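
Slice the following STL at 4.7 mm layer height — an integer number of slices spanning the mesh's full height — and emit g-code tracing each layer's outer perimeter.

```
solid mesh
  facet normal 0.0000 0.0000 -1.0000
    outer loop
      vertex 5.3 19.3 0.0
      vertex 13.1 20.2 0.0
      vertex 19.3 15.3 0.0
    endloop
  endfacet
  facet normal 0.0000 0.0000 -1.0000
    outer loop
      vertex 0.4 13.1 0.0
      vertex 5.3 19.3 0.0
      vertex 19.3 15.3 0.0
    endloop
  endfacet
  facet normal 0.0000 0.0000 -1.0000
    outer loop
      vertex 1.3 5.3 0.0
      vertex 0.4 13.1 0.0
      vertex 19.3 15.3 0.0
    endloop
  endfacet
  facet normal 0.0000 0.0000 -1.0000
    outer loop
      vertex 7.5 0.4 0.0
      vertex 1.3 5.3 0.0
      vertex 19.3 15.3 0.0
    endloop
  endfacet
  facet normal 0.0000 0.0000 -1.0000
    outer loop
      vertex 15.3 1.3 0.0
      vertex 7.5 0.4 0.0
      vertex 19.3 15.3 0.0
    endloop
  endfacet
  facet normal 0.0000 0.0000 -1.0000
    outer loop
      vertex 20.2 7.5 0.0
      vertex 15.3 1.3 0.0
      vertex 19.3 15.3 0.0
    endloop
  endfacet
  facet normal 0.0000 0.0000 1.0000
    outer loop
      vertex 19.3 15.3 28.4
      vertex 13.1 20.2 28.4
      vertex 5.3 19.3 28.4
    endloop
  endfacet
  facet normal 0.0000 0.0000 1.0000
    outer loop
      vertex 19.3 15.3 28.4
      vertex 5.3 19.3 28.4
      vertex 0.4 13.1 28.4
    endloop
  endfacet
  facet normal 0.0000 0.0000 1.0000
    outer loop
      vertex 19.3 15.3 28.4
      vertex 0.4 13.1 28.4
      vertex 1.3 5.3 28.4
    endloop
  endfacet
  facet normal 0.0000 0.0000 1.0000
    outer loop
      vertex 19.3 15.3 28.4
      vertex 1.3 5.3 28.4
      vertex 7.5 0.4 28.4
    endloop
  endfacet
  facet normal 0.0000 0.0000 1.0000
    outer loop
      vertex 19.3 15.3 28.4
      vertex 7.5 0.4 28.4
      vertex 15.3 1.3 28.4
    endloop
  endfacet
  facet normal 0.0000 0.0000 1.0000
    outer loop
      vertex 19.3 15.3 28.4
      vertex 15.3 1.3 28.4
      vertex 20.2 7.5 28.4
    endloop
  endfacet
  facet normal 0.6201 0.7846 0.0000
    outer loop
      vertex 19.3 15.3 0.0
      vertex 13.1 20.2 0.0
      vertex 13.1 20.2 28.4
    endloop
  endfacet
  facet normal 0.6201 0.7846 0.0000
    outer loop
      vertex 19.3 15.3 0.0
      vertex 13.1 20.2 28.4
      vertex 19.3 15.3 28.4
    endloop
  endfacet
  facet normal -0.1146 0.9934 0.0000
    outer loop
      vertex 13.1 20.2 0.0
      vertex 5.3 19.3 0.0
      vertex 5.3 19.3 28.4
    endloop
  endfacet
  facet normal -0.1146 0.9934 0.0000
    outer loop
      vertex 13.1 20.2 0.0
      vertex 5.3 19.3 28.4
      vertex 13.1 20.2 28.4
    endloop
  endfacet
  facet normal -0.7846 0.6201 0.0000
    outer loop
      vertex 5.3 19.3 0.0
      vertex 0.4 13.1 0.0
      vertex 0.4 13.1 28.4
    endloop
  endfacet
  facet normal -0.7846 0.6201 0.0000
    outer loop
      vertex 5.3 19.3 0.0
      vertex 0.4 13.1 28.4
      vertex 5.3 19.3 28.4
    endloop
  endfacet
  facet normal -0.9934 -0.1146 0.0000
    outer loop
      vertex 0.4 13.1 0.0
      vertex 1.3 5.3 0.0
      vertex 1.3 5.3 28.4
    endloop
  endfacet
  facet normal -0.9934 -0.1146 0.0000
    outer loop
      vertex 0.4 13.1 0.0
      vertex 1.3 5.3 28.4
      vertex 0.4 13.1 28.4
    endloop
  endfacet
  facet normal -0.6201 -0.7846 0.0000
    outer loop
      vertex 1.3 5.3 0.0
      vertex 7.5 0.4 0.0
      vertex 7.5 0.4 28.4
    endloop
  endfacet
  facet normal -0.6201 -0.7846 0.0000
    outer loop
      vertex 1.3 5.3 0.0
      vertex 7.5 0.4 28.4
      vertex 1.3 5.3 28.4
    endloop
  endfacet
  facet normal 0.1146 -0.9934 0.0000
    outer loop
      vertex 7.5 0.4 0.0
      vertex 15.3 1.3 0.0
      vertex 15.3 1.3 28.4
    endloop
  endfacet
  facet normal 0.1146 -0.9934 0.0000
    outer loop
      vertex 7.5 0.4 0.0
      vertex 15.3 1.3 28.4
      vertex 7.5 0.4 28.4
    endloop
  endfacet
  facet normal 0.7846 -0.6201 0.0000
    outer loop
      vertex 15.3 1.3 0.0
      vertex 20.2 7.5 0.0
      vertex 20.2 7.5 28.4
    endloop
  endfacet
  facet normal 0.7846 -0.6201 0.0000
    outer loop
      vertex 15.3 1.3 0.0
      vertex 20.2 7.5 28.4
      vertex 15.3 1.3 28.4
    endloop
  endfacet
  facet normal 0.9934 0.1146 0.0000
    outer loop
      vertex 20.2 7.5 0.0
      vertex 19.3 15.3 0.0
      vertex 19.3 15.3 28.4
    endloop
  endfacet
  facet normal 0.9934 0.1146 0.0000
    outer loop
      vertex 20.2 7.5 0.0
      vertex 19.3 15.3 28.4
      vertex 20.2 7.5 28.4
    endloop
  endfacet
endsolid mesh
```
; perimeter-only toolpath
G21 ; units = mm
G90 ; absolute positioning
G28 ; home
; layer 1
G0 Z4.7
G0 X19.3 Y15.3
G1 X13.1 Y20.2
G1 X5.3 Y19.3
G1 X0.4 Y13.1
G1 X1.3 Y5.3
G1 X7.5 Y0.4
G1 X15.3 Y1.3
G1 X20.2 Y7.5
G1 X19.3 Y15.3
; layer 2
G0 Z9.5
G0 X19.3 Y15.3
G1 X13.1 Y20.2
G1 X5.3 Y19.3
G1 X0.4 Y13.1
G1 X1.3 Y5.3
G1 X7.5 Y0.4
G1 X15.3 Y1.3
G1 X20.2 Y7.5
G1 X19.3 Y15.3
; layer 3
G0 Z14.2
G0 X19.3 Y15.3
G1 X13.1 Y20.2
G1 X5.3 Y19.3
G1 X0.4 Y13.1
G1 X1.3 Y5.3
G1 X7.5 Y0.4
G1 X15.3 Y1.3
G1 X20.2 Y7.5
G1 X19.3 Y15.3
; layer 4
G0 Z18.9
G0 X19.3 Y15.3
G1 X13.1 Y20.2
G1 X5.3 Y19.3
G1 X0.4 Y13.1
G1 X1.3 Y5.3
G1 X7.5 Y0.4
G1 X15.3 Y1.3
G1 X20.2 Y7.5
G1 X19.3 Y15.3
; layer 5
G0 Z23.7
G0 X19.3 Y15.3
G1 X13.1 Y20.2
G1 X5.3 Y19.3
G1 X0.4 Y13.1
G1 X1.3 Y5.3
G1 X7.5 Y0.4
G1 X15.3 Y1.3
G1 X20.2 Y7.5
G1 X19.3 Y15.3
; layer 6
G0 Z28.4
G0 X19.3 Y15.3
G1 X13.1 Y20.2
G1 X5.3 Y19.3
G1 X0.4 Y13.1
G1 X1.3 Y5.3
G1 X7.5 Y0.4
G1 X15.3 Y1.3
G1 X20.2 Y7.5
G1 X19.3 Y15.3
M2 ; end

The solid is a regular 8-sided prism (a cylinder approximated with 8 flat sides), circumscribed radius ≈ 10.3 mm, height ≈ 28.4 mm. Slicing at Δz = 4.7 mm — 6 equal slices spanning the solid's height, so layer i sits at z = i·h/6 — gives 6 non-empty perimeters. Each is a 8-segment closed polygon; G0 lifts to the layer z and rapids to the start vertex, then G1 traces the edges.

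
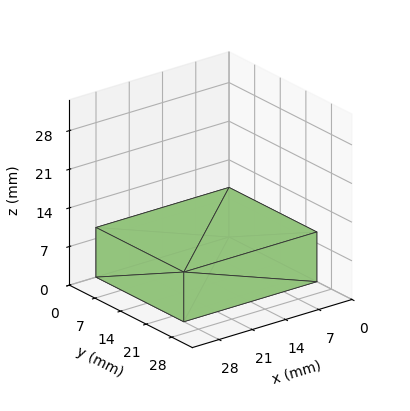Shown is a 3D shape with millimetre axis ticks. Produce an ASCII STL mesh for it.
Reading the render: the shape is a rectangular box, roughly 28 × 24 mm footprint and 9 mm tall (dimensions read to the nearest mm from the axis ticks). For the STL, each face is triangulated and given an outward normal.

solid part
  facet normal 0.0000 0.0000 -1.0000
    outer loop
      vertex 28.000 24.000 0.000
      vertex 28.000 0.000 0.000
      vertex 0.000 0.000 0.000
    endloop
  endfacet
  facet normal 0.0000 0.0000 -1.0000
    outer loop
      vertex 0.000 24.000 0.000
      vertex 28.000 24.000 0.000
      vertex 0.000 0.000 0.000
    endloop
  endfacet
  facet normal 0.0000 0.0000 1.0000
    outer loop
      vertex 0.000 0.000 9.000
      vertex 28.000 0.000 9.000
      vertex 28.000 24.000 9.000
    endloop
  endfacet
  facet normal 0.0000 0.0000 1.0000
    outer loop
      vertex 0.000 0.000 9.000
      vertex 28.000 24.000 9.000
      vertex 0.000 24.000 9.000
    endloop
  endfacet
  facet normal 0.0000 -1.0000 0.0000
    outer loop
      vertex 0.000 0.000 0.000
      vertex 28.000 0.000 0.000
      vertex 28.000 0.000 9.000
    endloop
  endfacet
  facet normal 0.0000 -1.0000 0.0000
    outer loop
      vertex 0.000 0.000 0.000
      vertex 28.000 0.000 9.000
      vertex 0.000 0.000 9.000
    endloop
  endfacet
  facet normal 0.0000 1.0000 0.0000
    outer loop
      vertex 28.000 24.000 9.000
      vertex 28.000 24.000 0.000
      vertex 0.000 24.000 0.000
    endloop
  endfacet
  facet normal 0.0000 1.0000 0.0000
    outer loop
      vertex 0.000 24.000 9.000
      vertex 28.000 24.000 9.000
      vertex 0.000 24.000 0.000
    endloop
  endfacet
  facet normal -1.0000 0.0000 0.0000
    outer loop
      vertex 0.000 24.000 9.000
      vertex 0.000 24.000 0.000
      vertex 0.000 0.000 0.000
    endloop
  endfacet
  facet normal -1.0000 0.0000 0.0000
    outer loop
      vertex 0.000 0.000 9.000
      vertex 0.000 24.000 9.000
      vertex 0.000 0.000 0.000
    endloop
  endfacet
  facet normal 1.0000 0.0000 0.0000
    outer loop
      vertex 28.000 0.000 0.000
      vertex 28.000 24.000 0.000
      vertex 28.000 24.000 9.000
    endloop
  endfacet
  facet normal 1.0000 0.0000 0.0000
    outer loop
      vertex 28.000 0.000 0.000
      vertex 28.000 24.000 9.000
      vertex 28.000 0.000 9.000
    endloop
  endfacet
endsolid part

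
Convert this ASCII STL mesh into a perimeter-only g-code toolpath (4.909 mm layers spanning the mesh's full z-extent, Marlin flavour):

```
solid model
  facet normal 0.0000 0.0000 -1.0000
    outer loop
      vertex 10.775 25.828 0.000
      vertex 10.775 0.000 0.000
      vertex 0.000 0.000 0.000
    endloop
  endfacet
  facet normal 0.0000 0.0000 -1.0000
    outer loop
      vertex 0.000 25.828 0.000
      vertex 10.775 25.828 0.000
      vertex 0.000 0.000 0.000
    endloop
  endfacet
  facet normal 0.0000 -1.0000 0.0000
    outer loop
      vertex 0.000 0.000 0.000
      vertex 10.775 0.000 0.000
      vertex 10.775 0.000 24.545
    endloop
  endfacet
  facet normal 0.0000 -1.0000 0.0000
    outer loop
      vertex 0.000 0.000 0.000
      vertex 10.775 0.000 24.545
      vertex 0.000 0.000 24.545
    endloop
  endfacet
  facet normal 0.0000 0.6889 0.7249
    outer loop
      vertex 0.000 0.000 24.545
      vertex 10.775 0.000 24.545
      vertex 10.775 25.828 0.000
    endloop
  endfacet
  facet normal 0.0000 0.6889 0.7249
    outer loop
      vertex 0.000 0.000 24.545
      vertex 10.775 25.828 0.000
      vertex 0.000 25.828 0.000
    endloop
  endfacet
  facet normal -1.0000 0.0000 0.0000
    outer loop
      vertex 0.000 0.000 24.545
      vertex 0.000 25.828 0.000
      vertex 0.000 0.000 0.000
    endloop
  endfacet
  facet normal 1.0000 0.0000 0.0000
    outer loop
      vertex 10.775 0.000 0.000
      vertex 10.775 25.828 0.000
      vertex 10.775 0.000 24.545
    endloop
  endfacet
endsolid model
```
; perimeter-only toolpath
G21 ; units = mm
G90 ; absolute positioning
G28 ; home
; layer 1
G0 Z4.909
G0 X0.000 Y0.000
G1 X10.775 Y0.000
G1 X10.775 Y20.662
G1 X0.000 Y20.662
G1 X0.000 Y0.000
; layer 2
G0 Z9.818
G0 X0.000 Y0.000
G1 X10.775 Y0.000
G1 X10.775 Y15.497
G1 X0.000 Y15.497
G1 X0.000 Y0.000
; layer 3
G0 Z14.727
G0 X0.000 Y0.000
G1 X10.775 Y0.000
G1 X10.775 Y10.331
G1 X0.000 Y10.331
G1 X0.000 Y0.000
; layer 4
G0 Z19.636
G0 X0.000 Y0.000
G1 X10.775 Y0.000
G1 X10.775 Y5.166
G1 X0.000 Y5.166
G1 X0.000 Y0.000
M2 ; end

The solid is a wedge (ramp): 10.8 × 25.8 mm base, rising to 24.5 mm along the y=0 edge and sloping linearly to z=0 at y=25.8. Slicing at Δz = 4.909 mm — 5 equal slices spanning the solid's height, so layer i sits at z = i·h/5 — gives 4 non-empty perimeters. Each is a 4-segment closed polygon; G0 lifts to the layer z and rapids to the start vertex, then G1 traces the edges. The cross-section shrinks linearly with z (the slice at the apex is degenerate and omitted).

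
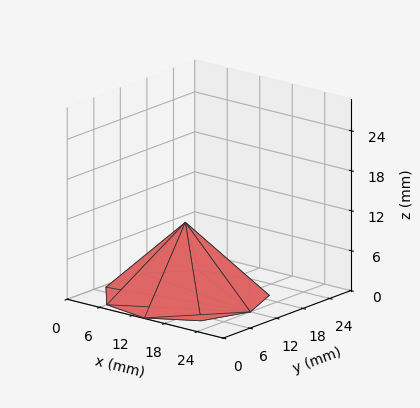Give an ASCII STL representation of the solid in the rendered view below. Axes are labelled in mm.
Reading the render: the shape is a regular 9-sided pyramid, base circumscribed radius ≈ 12 mm, apex at z ≈ 11 mm (dimensions read to the nearest mm from the axis ticks). For the STL, each face is triangulated and given an outward normal.

solid part
  facet normal 0.0000 0.0000 -1.0000
    outer loop
      vertex 14.1 23.8 0.0
      vertex 21.2 19.7 0.0
      vertex 24.0 12.0 0.0
    endloop
  endfacet
  facet normal 0.0000 0.0000 -1.0000
    outer loop
      vertex 6.0 22.4 0.0
      vertex 14.1 23.8 0.0
      vertex 24.0 12.0 0.0
    endloop
  endfacet
  facet normal 0.0000 0.0000 -1.0000
    outer loop
      vertex 0.7 16.1 0.0
      vertex 6.0 22.4 0.0
      vertex 24.0 12.0 0.0
    endloop
  endfacet
  facet normal 0.0000 0.0000 -1.0000
    outer loop
      vertex 0.7 7.9 0.0
      vertex 0.7 16.1 0.0
      vertex 24.0 12.0 0.0
    endloop
  endfacet
  facet normal 0.0000 0.0000 -1.0000
    outer loop
      vertex 6.0 1.6 0.0
      vertex 0.7 7.9 0.0
      vertex 24.0 12.0 0.0
    endloop
  endfacet
  facet normal 0.0000 0.0000 -1.0000
    outer loop
      vertex 14.1 0.2 0.0
      vertex 6.0 1.6 0.0
      vertex 24.0 12.0 0.0
    endloop
  endfacet
  facet normal 0.0000 0.0000 -1.0000
    outer loop
      vertex 21.2 4.3 0.0
      vertex 14.1 0.2 0.0
      vertex 24.0 12.0 0.0
    endloop
  endfacet
  facet normal 0.6562 0.2386 0.7159
    outer loop
      vertex 24.0 12.0 0.0
      vertex 21.2 19.7 0.0
      vertex 12.0 12.0 11.0
    endloop
  endfacet
  facet normal 0.3493 0.6049 0.7156
    outer loop
      vertex 21.2 19.7 0.0
      vertex 14.1 23.8 0.0
      vertex 12.0 12.0 11.0
    endloop
  endfacet
  facet normal -0.1190 0.6883 0.7156
    outer loop
      vertex 14.1 23.8 0.0
      vertex 6.0 22.4 0.0
      vertex 12.0 12.0 11.0
    endloop
  endfacet
  facet normal -0.5341 0.4493 0.7161
    outer loop
      vertex 6.0 22.4 0.0
      vertex 0.7 16.1 0.0
      vertex 12.0 12.0 11.0
    endloop
  endfacet
  facet normal -0.6975 0.0000 0.7166
    outer loop
      vertex 0.7 16.1 0.0
      vertex 0.7 7.9 0.0
      vertex 12.0 12.0 11.0
    endloop
  endfacet
  facet normal -0.5341 -0.4493 0.7161
    outer loop
      vertex 0.7 7.9 0.0
      vertex 6.0 1.6 0.0
      vertex 12.0 12.0 11.0
    endloop
  endfacet
  facet normal -0.1190 -0.6883 0.7156
    outer loop
      vertex 6.0 1.6 0.0
      vertex 14.1 0.2 0.0
      vertex 12.0 12.0 11.0
    endloop
  endfacet
  facet normal 0.3493 -0.6049 0.7156
    outer loop
      vertex 14.1 0.2 0.0
      vertex 21.2 4.3 0.0
      vertex 12.0 12.0 11.0
    endloop
  endfacet
  facet normal 0.6562 -0.2386 0.7159
    outer loop
      vertex 21.2 4.3 0.0
      vertex 24.0 12.0 0.0
      vertex 12.0 12.0 11.0
    endloop
  endfacet
endsolid part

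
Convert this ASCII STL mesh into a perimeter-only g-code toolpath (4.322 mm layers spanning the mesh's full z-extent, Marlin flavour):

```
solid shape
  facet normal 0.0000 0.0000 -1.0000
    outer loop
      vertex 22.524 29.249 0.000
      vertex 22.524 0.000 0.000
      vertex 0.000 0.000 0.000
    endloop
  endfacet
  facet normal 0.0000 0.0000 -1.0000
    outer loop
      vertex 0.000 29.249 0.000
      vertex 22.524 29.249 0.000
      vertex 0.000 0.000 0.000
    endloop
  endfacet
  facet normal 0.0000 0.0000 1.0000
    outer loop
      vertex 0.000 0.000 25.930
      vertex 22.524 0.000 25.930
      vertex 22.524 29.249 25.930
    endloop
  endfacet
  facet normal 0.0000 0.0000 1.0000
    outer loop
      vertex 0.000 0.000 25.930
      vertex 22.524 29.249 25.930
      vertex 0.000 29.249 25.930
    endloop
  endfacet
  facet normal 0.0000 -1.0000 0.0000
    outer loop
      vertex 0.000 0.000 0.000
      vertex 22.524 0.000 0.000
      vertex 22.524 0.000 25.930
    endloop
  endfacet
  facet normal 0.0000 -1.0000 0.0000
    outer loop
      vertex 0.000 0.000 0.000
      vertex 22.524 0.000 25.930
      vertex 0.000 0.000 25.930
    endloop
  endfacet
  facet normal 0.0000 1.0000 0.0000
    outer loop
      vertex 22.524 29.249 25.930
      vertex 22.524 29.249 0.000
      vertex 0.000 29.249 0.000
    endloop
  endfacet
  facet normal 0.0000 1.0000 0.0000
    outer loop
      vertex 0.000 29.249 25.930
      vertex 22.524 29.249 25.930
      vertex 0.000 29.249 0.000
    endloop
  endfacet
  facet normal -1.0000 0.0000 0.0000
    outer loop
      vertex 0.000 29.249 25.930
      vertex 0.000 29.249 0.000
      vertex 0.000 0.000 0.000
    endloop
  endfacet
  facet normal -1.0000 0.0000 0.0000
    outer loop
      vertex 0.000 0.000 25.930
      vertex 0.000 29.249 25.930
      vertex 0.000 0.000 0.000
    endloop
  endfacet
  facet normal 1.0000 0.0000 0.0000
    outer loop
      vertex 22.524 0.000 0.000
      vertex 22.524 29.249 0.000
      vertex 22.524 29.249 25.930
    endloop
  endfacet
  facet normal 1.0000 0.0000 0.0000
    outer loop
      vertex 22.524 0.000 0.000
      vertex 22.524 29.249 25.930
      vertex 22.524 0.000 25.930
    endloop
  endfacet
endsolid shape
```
; perimeter-only toolpath
G21 ; units = mm
G90 ; absolute positioning
G28 ; home
; layer 1
G0 Z4.322
G0 X0.000 Y0.000
G1 X22.524 Y0.000
G1 X22.524 Y29.249
G1 X0.000 Y29.249
G1 X0.000 Y0.000
; layer 2
G0 Z8.643
G0 X0.000 Y0.000
G1 X22.524 Y0.000
G1 X22.524 Y29.249
G1 X0.000 Y29.249
G1 X0.000 Y0.000
; layer 3
G0 Z12.965
G0 X0.000 Y0.000
G1 X22.524 Y0.000
G1 X22.524 Y29.249
G1 X0.000 Y29.249
G1 X0.000 Y0.000
; layer 4
G0 Z17.287
G0 X0.000 Y0.000
G1 X22.524 Y0.000
G1 X22.524 Y29.249
G1 X0.000 Y29.249
G1 X0.000 Y0.000
; layer 5
G0 Z21.608
G0 X0.000 Y0.000
G1 X22.524 Y0.000
G1 X22.524 Y29.249
G1 X0.000 Y29.249
G1 X0.000 Y0.000
; layer 6
G0 Z25.930
G0 X0.000 Y0.000
G1 X22.524 Y0.000
G1 X22.524 Y29.249
G1 X0.000 Y29.249
G1 X0.000 Y0.000
M2 ; end

The solid is a rectangular box, roughly 22.5 × 29.2 mm footprint and 25.9 mm tall. Slicing at Δz = 4.322 mm — 6 equal slices spanning the solid's height, so layer i sits at z = i·h/6 — gives 6 non-empty perimeters. Each is a 4-segment closed polygon; G0 lifts to the layer z and rapids to the start vertex, then G1 traces the edges.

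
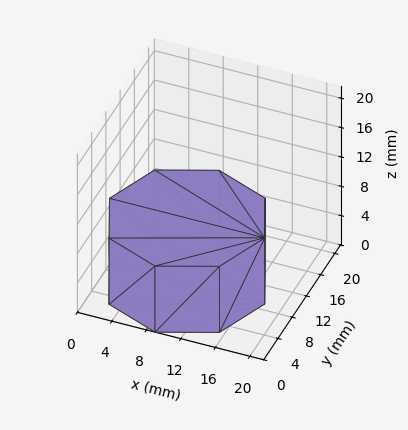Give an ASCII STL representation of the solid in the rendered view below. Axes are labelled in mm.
Reading the render: the shape is a regular 8-sided prism (a cylinder approximated with 8 flat sides), circumscribed radius ≈ 9 mm, height ≈ 9 mm (dimensions read to the nearest mm from the axis ticks). For the STL, each face is triangulated and given an outward normal.

solid part
  facet normal 0.0000 0.0000 -1.0000
    outer loop
      vertex 9.0 18.0 0.0
      vertex 15.4 15.4 0.0
      vertex 18.0 9.0 0.0
    endloop
  endfacet
  facet normal 0.0000 0.0000 -1.0000
    outer loop
      vertex 2.6 15.4 0.0
      vertex 9.0 18.0 0.0
      vertex 18.0 9.0 0.0
    endloop
  endfacet
  facet normal 0.0000 0.0000 -1.0000
    outer loop
      vertex 0.0 9.0 0.0
      vertex 2.6 15.4 0.0
      vertex 18.0 9.0 0.0
    endloop
  endfacet
  facet normal 0.0000 0.0000 -1.0000
    outer loop
      vertex 2.6 2.6 0.0
      vertex 0.0 9.0 0.0
      vertex 18.0 9.0 0.0
    endloop
  endfacet
  facet normal 0.0000 0.0000 -1.0000
    outer loop
      vertex 9.0 0.0 0.0
      vertex 2.6 2.6 0.0
      vertex 18.0 9.0 0.0
    endloop
  endfacet
  facet normal 0.0000 0.0000 -1.0000
    outer loop
      vertex 15.4 2.6 0.0
      vertex 9.0 0.0 0.0
      vertex 18.0 9.0 0.0
    endloop
  endfacet
  facet normal 0.0000 0.0000 1.0000
    outer loop
      vertex 18.0 9.0 9.0
      vertex 15.4 15.4 9.0
      vertex 9.0 18.0 9.0
    endloop
  endfacet
  facet normal 0.0000 0.0000 1.0000
    outer loop
      vertex 18.0 9.0 9.0
      vertex 9.0 18.0 9.0
      vertex 2.6 15.4 9.0
    endloop
  endfacet
  facet normal 0.0000 0.0000 1.0000
    outer loop
      vertex 18.0 9.0 9.0
      vertex 2.6 15.4 9.0
      vertex 0.0 9.0 9.0
    endloop
  endfacet
  facet normal 0.0000 0.0000 1.0000
    outer loop
      vertex 18.0 9.0 9.0
      vertex 0.0 9.0 9.0
      vertex 2.6 2.6 9.0
    endloop
  endfacet
  facet normal 0.0000 0.0000 1.0000
    outer loop
      vertex 18.0 9.0 9.0
      vertex 2.6 2.6 9.0
      vertex 9.0 0.0 9.0
    endloop
  endfacet
  facet normal 0.0000 0.0000 1.0000
    outer loop
      vertex 18.0 9.0 9.0
      vertex 9.0 0.0 9.0
      vertex 15.4 2.6 9.0
    endloop
  endfacet
  facet normal 0.9265 0.3764 0.0000
    outer loop
      vertex 18.0 9.0 0.0
      vertex 15.4 15.4 0.0
      vertex 15.4 15.4 9.0
    endloop
  endfacet
  facet normal 0.9265 0.3764 0.0000
    outer loop
      vertex 18.0 9.0 0.0
      vertex 15.4 15.4 9.0
      vertex 18.0 9.0 9.0
    endloop
  endfacet
  facet normal 0.3764 0.9265 0.0000
    outer loop
      vertex 15.4 15.4 0.0
      vertex 9.0 18.0 0.0
      vertex 9.0 18.0 9.0
    endloop
  endfacet
  facet normal 0.3764 0.9265 0.0000
    outer loop
      vertex 15.4 15.4 0.0
      vertex 9.0 18.0 9.0
      vertex 15.4 15.4 9.0
    endloop
  endfacet
  facet normal -0.3764 0.9265 0.0000
    outer loop
      vertex 9.0 18.0 0.0
      vertex 2.6 15.4 0.0
      vertex 2.6 15.4 9.0
    endloop
  endfacet
  facet normal -0.3764 0.9265 0.0000
    outer loop
      vertex 9.0 18.0 0.0
      vertex 2.6 15.4 9.0
      vertex 9.0 18.0 9.0
    endloop
  endfacet
  facet normal -0.9265 0.3764 0.0000
    outer loop
      vertex 2.6 15.4 0.0
      vertex 0.0 9.0 0.0
      vertex 0.0 9.0 9.0
    endloop
  endfacet
  facet normal -0.9265 0.3764 0.0000
    outer loop
      vertex 2.6 15.4 0.0
      vertex 0.0 9.0 9.0
      vertex 2.6 15.4 9.0
    endloop
  endfacet
  facet normal -0.9265 -0.3764 0.0000
    outer loop
      vertex 0.0 9.0 0.0
      vertex 2.6 2.6 0.0
      vertex 2.6 2.6 9.0
    endloop
  endfacet
  facet normal -0.9265 -0.3764 0.0000
    outer loop
      vertex 0.0 9.0 0.0
      vertex 2.6 2.6 9.0
      vertex 0.0 9.0 9.0
    endloop
  endfacet
  facet normal -0.3764 -0.9265 0.0000
    outer loop
      vertex 2.6 2.6 0.0
      vertex 9.0 0.0 0.0
      vertex 9.0 0.0 9.0
    endloop
  endfacet
  facet normal -0.3764 -0.9265 0.0000
    outer loop
      vertex 2.6 2.6 0.0
      vertex 9.0 0.0 9.0
      vertex 2.6 2.6 9.0
    endloop
  endfacet
  facet normal 0.3764 -0.9265 0.0000
    outer loop
      vertex 9.0 0.0 0.0
      vertex 15.4 2.6 0.0
      vertex 15.4 2.6 9.0
    endloop
  endfacet
  facet normal 0.3764 -0.9265 0.0000
    outer loop
      vertex 9.0 0.0 0.0
      vertex 15.4 2.6 9.0
      vertex 9.0 0.0 9.0
    endloop
  endfacet
  facet normal 0.9265 -0.3764 0.0000
    outer loop
      vertex 15.4 2.6 0.0
      vertex 18.0 9.0 0.0
      vertex 18.0 9.0 9.0
    endloop
  endfacet
  facet normal 0.9265 -0.3764 0.0000
    outer loop
      vertex 15.4 2.6 0.0
      vertex 18.0 9.0 9.0
      vertex 15.4 2.6 9.0
    endloop
  endfacet
endsolid part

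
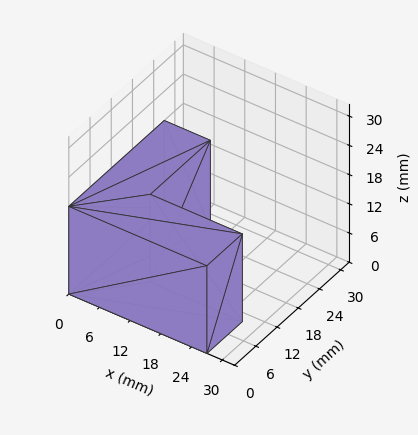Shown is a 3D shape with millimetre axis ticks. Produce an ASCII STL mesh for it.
Reading the render: the shape is an L-shaped prism: outer 27 × 27 mm, arm thicknesses ≈ 10 mm (horizontal) and 9 mm (vertical), extruded 18 mm in z (dimensions read to the nearest mm from the axis ticks). For the STL, each face is triangulated and given an outward normal.

solid part
  facet normal 0.0000 0.0000 -1.0000
    outer loop
      vertex 27.0 10.0 0.0
      vertex 27.0 0.0 0.0
      vertex 0.0 0.0 0.0
    endloop
  endfacet
  facet normal 0.0000 0.0000 -1.0000
    outer loop
      vertex 9.0 10.0 0.0
      vertex 27.0 10.0 0.0
      vertex 0.0 0.0 0.0
    endloop
  endfacet
  facet normal 0.0000 0.0000 -1.0000
    outer loop
      vertex 9.0 27.0 0.0
      vertex 9.0 10.0 0.0
      vertex 0.0 0.0 0.0
    endloop
  endfacet
  facet normal 0.0000 0.0000 -1.0000
    outer loop
      vertex 0.0 27.0 0.0
      vertex 9.0 27.0 0.0
      vertex 0.0 0.0 0.0
    endloop
  endfacet
  facet normal 0.0000 0.0000 1.0000
    outer loop
      vertex 0.0 0.0 18.0
      vertex 27.0 0.0 18.0
      vertex 27.0 10.0 18.0
    endloop
  endfacet
  facet normal 0.0000 0.0000 1.0000
    outer loop
      vertex 0.0 0.0 18.0
      vertex 27.0 10.0 18.0
      vertex 9.0 10.0 18.0
    endloop
  endfacet
  facet normal 0.0000 0.0000 1.0000
    outer loop
      vertex 0.0 0.0 18.0
      vertex 9.0 10.0 18.0
      vertex 9.0 27.0 18.0
    endloop
  endfacet
  facet normal 0.0000 0.0000 1.0000
    outer loop
      vertex 0.0 0.0 18.0
      vertex 9.0 27.0 18.0
      vertex 0.0 27.0 18.0
    endloop
  endfacet
  facet normal 0.0000 -1.0000 0.0000
    outer loop
      vertex 0.0 0.0 0.0
      vertex 27.0 0.0 0.0
      vertex 27.0 0.0 18.0
    endloop
  endfacet
  facet normal 0.0000 -1.0000 0.0000
    outer loop
      vertex 0.0 0.0 0.0
      vertex 27.0 0.0 18.0
      vertex 0.0 0.0 18.0
    endloop
  endfacet
  facet normal 1.0000 0.0000 0.0000
    outer loop
      vertex 27.0 0.0 0.0
      vertex 27.0 10.0 0.0
      vertex 27.0 10.0 18.0
    endloop
  endfacet
  facet normal 1.0000 0.0000 0.0000
    outer loop
      vertex 27.0 0.0 0.0
      vertex 27.0 10.0 18.0
      vertex 27.0 0.0 18.0
    endloop
  endfacet
  facet normal 0.0000 1.0000 0.0000
    outer loop
      vertex 27.0 10.0 0.0
      vertex 9.0 10.0 0.0
      vertex 9.0 10.0 18.0
    endloop
  endfacet
  facet normal 0.0000 1.0000 0.0000
    outer loop
      vertex 27.0 10.0 0.0
      vertex 9.0 10.0 18.0
      vertex 27.0 10.0 18.0
    endloop
  endfacet
  facet normal 1.0000 0.0000 0.0000
    outer loop
      vertex 9.0 10.0 0.0
      vertex 9.0 27.0 0.0
      vertex 9.0 27.0 18.0
    endloop
  endfacet
  facet normal 1.0000 0.0000 0.0000
    outer loop
      vertex 9.0 10.0 0.0
      vertex 9.0 27.0 18.0
      vertex 9.0 10.0 18.0
    endloop
  endfacet
  facet normal 0.0000 1.0000 0.0000
    outer loop
      vertex 9.0 27.0 0.0
      vertex 0.0 27.0 0.0
      vertex 0.0 27.0 18.0
    endloop
  endfacet
  facet normal 0.0000 1.0000 0.0000
    outer loop
      vertex 9.0 27.0 0.0
      vertex 0.0 27.0 18.0
      vertex 9.0 27.0 18.0
    endloop
  endfacet
  facet normal -1.0000 0.0000 0.0000
    outer loop
      vertex 0.0 27.0 0.0
      vertex 0.0 0.0 0.0
      vertex 0.0 0.0 18.0
    endloop
  endfacet
  facet normal -1.0000 0.0000 0.0000
    outer loop
      vertex 0.0 27.0 0.0
      vertex 0.0 0.0 18.0
      vertex 0.0 27.0 18.0
    endloop
  endfacet
endsolid part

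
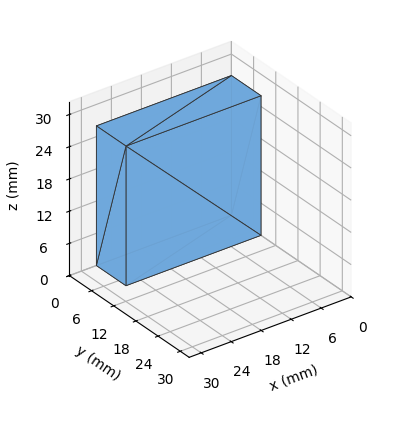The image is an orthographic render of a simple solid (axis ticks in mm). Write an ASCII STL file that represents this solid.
Reading the render: the shape is a rectangular box, roughly 27 × 8 mm footprint and 26 mm tall (dimensions read to the nearest mm from the axis ticks). For the STL, each face is triangulated and given an outward normal.

solid part
  facet normal 0.0000 0.0000 -1.0000
    outer loop
      vertex 27.00 8.00 0.00
      vertex 27.00 0.00 0.00
      vertex 0.00 0.00 0.00
    endloop
  endfacet
  facet normal 0.0000 0.0000 -1.0000
    outer loop
      vertex 0.00 8.00 0.00
      vertex 27.00 8.00 0.00
      vertex 0.00 0.00 0.00
    endloop
  endfacet
  facet normal 0.0000 0.0000 1.0000
    outer loop
      vertex 0.00 0.00 26.00
      vertex 27.00 0.00 26.00
      vertex 27.00 8.00 26.00
    endloop
  endfacet
  facet normal 0.0000 0.0000 1.0000
    outer loop
      vertex 0.00 0.00 26.00
      vertex 27.00 8.00 26.00
      vertex 0.00 8.00 26.00
    endloop
  endfacet
  facet normal 0.0000 -1.0000 0.0000
    outer loop
      vertex 0.00 0.00 0.00
      vertex 27.00 0.00 0.00
      vertex 27.00 0.00 26.00
    endloop
  endfacet
  facet normal 0.0000 -1.0000 0.0000
    outer loop
      vertex 0.00 0.00 0.00
      vertex 27.00 0.00 26.00
      vertex 0.00 0.00 26.00
    endloop
  endfacet
  facet normal 0.0000 1.0000 0.0000
    outer loop
      vertex 27.00 8.00 26.00
      vertex 27.00 8.00 0.00
      vertex 0.00 8.00 0.00
    endloop
  endfacet
  facet normal 0.0000 1.0000 0.0000
    outer loop
      vertex 0.00 8.00 26.00
      vertex 27.00 8.00 26.00
      vertex 0.00 8.00 0.00
    endloop
  endfacet
  facet normal -1.0000 0.0000 0.0000
    outer loop
      vertex 0.00 8.00 26.00
      vertex 0.00 8.00 0.00
      vertex 0.00 0.00 0.00
    endloop
  endfacet
  facet normal -1.0000 0.0000 0.0000
    outer loop
      vertex 0.00 0.00 26.00
      vertex 0.00 8.00 26.00
      vertex 0.00 0.00 0.00
    endloop
  endfacet
  facet normal 1.0000 0.0000 0.0000
    outer loop
      vertex 27.00 0.00 0.00
      vertex 27.00 8.00 0.00
      vertex 27.00 8.00 26.00
    endloop
  endfacet
  facet normal 1.0000 0.0000 0.0000
    outer loop
      vertex 27.00 0.00 0.00
      vertex 27.00 8.00 26.00
      vertex 27.00 0.00 26.00
    endloop
  endfacet
endsolid part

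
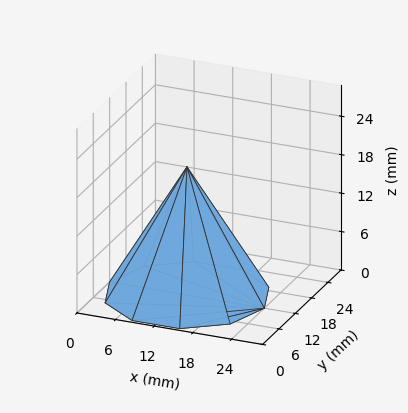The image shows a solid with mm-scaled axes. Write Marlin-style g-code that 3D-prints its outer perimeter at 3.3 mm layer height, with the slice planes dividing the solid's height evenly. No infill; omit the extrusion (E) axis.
Reading the render: the shape is a regular 10-sided pyramid, base circumscribed radius ≈ 12 mm, apex at z ≈ 20 mm (dimensions read to the nearest mm from the axis ticks). For the g-code, the solid's height is divided into equal slices at the stated Δz and each level perimeter traced with G1 moves after a G0 lift.

; perimeter-only toolpath
G21 ; units = mm
G90 ; absolute positioning
G28 ; home
; layer 1
G0 Z3.3
G0 X22.0 Y12.0
G1 X20.1 Y17.9
G1 X15.1 Y21.5
G1 X8.9 Y21.5
G1 X3.9 Y17.9
G1 X2.0 Y12.0
G1 X3.9 Y6.1
G1 X8.9 Y2.5
G1 X15.1 Y2.5
G1 X20.1 Y6.1
G1 X22.0 Y12.0
; layer 2
G0 Z6.7
G0 X20.0 Y12.0
G1 X18.5 Y16.7
G1 X14.5 Y19.6
G1 X9.5 Y19.6
G1 X5.5 Y16.7
G1 X4.0 Y12.0
G1 X5.5 Y7.3
G1 X9.5 Y4.4
G1 X14.5 Y4.4
G1 X18.5 Y7.3
G1 X20.0 Y12.0
; layer 3
G0 Z10.0
G0 X18.0 Y12.0
G1 X16.9 Y15.6
G1 X13.8 Y17.7
G1 X10.2 Y17.7
G1 X7.2 Y15.6
G1 X6.0 Y12.0
G1 X7.2 Y8.4
G1 X10.2 Y6.3
G1 X13.8 Y6.3
G1 X16.9 Y8.4
G1 X18.0 Y12.0
; layer 4
G0 Z13.3
G0 X16.0 Y12.0
G1 X15.2 Y14.4
G1 X13.2 Y15.8
G1 X10.8 Y15.8
G1 X8.8 Y14.4
G1 X8.0 Y12.0
G1 X8.8 Y9.6
G1 X10.8 Y8.2
G1 X13.2 Y8.2
G1 X15.2 Y9.6
G1 X16.0 Y12.0
; layer 5
G0 Z16.7
G0 X14.0 Y12.0
G1 X13.6 Y13.2
G1 X12.6 Y13.9
G1 X11.4 Y13.9
G1 X10.4 Y13.2
G1 X10.0 Y12.0
G1 X10.4 Y10.8
G1 X11.4 Y10.1
G1 X12.6 Y10.1
G1 X13.6 Y10.8
G1 X14.0 Y12.0
M2 ; end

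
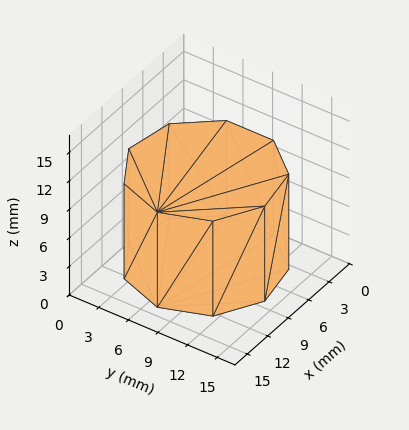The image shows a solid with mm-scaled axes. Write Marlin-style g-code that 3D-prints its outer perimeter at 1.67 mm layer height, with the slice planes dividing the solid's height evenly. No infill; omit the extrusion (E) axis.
Reading the render: the shape is a regular 9-sided prism (a cylinder approximated with 9 flat sides), circumscribed radius ≈ 7 mm, height ≈ 10 mm (dimensions read to the nearest mm from the axis ticks). For the g-code, the solid's height is divided into equal slices at the stated Δz and each level perimeter traced with G1 moves after a G0 lift.

; perimeter-only toolpath
G21 ; units = mm
G90 ; absolute positioning
G28 ; home
; layer 1
G0 Z1.67
G0 X14.00 Y7.00
G1 X12.36 Y11.50
G1 X8.22 Y13.89
G1 X3.50 Y13.06
G1 X0.42 Y9.39
G1 X0.42 Y4.61
G1 X3.50 Y0.94
G1 X8.22 Y0.11
G1 X12.36 Y2.50
G1 X14.00 Y7.00
; layer 2
G0 Z3.33
G0 X14.00 Y7.00
G1 X12.36 Y11.50
G1 X8.22 Y13.89
G1 X3.50 Y13.06
G1 X0.42 Y9.39
G1 X0.42 Y4.61
G1 X3.50 Y0.94
G1 X8.22 Y0.11
G1 X12.36 Y2.50
G1 X14.00 Y7.00
; layer 3
G0 Z5.00
G0 X14.00 Y7.00
G1 X12.36 Y11.50
G1 X8.22 Y13.89
G1 X3.50 Y13.06
G1 X0.42 Y9.39
G1 X0.42 Y4.61
G1 X3.50 Y0.94
G1 X8.22 Y0.11
G1 X12.36 Y2.50
G1 X14.00 Y7.00
; layer 4
G0 Z6.67
G0 X14.00 Y7.00
G1 X12.36 Y11.50
G1 X8.22 Y13.89
G1 X3.50 Y13.06
G1 X0.42 Y9.39
G1 X0.42 Y4.61
G1 X3.50 Y0.94
G1 X8.22 Y0.11
G1 X12.36 Y2.50
G1 X14.00 Y7.00
; layer 5
G0 Z8.33
G0 X14.00 Y7.00
G1 X12.36 Y11.50
G1 X8.22 Y13.89
G1 X3.50 Y13.06
G1 X0.42 Y9.39
G1 X0.42 Y4.61
G1 X3.50 Y0.94
G1 X8.22 Y0.11
G1 X12.36 Y2.50
G1 X14.00 Y7.00
; layer 6
G0 Z10.00
G0 X14.00 Y7.00
G1 X12.36 Y11.50
G1 X8.22 Y13.89
G1 X3.50 Y13.06
G1 X0.42 Y9.39
G1 X0.42 Y4.61
G1 X3.50 Y0.94
G1 X8.22 Y0.11
G1 X12.36 Y2.50
G1 X14.00 Y7.00
M2 ; end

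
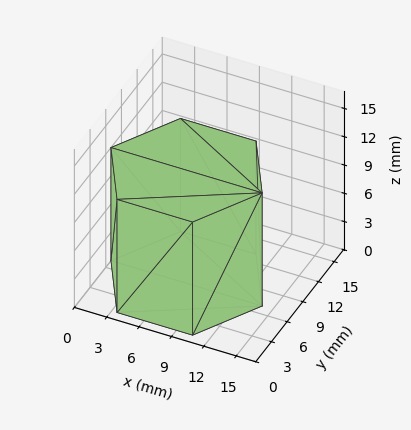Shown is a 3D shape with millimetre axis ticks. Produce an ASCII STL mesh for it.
Reading the render: the shape is a regular 6-sided prism (a cylinder approximated with 6 flat sides), circumscribed radius ≈ 7 mm, height ≈ 12 mm (dimensions read to the nearest mm from the axis ticks). For the STL, each face is triangulated and given an outward normal.

solid part
  facet normal 0.0000 0.0000 -1.0000
    outer loop
      vertex 3.500 13.062 0.000
      vertex 10.500 13.062 0.000
      vertex 14.000 7.000 0.000
    endloop
  endfacet
  facet normal 0.0000 0.0000 -1.0000
    outer loop
      vertex 0.000 7.000 0.000
      vertex 3.500 13.062 0.000
      vertex 14.000 7.000 0.000
    endloop
  endfacet
  facet normal 0.0000 0.0000 -1.0000
    outer loop
      vertex 3.500 0.938 0.000
      vertex 0.000 7.000 0.000
      vertex 14.000 7.000 0.000
    endloop
  endfacet
  facet normal 0.0000 0.0000 -1.0000
    outer loop
      vertex 10.500 0.938 0.000
      vertex 3.500 0.938 0.000
      vertex 14.000 7.000 0.000
    endloop
  endfacet
  facet normal 0.0000 0.0000 1.0000
    outer loop
      vertex 14.000 7.000 12.000
      vertex 10.500 13.062 12.000
      vertex 3.500 13.062 12.000
    endloop
  endfacet
  facet normal 0.0000 0.0000 1.0000
    outer loop
      vertex 14.000 7.000 12.000
      vertex 3.500 13.062 12.000
      vertex 0.000 7.000 12.000
    endloop
  endfacet
  facet normal 0.0000 0.0000 1.0000
    outer loop
      vertex 14.000 7.000 12.000
      vertex 0.000 7.000 12.000
      vertex 3.500 0.938 12.000
    endloop
  endfacet
  facet normal 0.0000 0.0000 1.0000
    outer loop
      vertex 14.000 7.000 12.000
      vertex 3.500 0.938 12.000
      vertex 10.500 0.938 12.000
    endloop
  endfacet
  facet normal 0.8660 0.5000 0.0000
    outer loop
      vertex 14.000 7.000 0.000
      vertex 10.500 13.062 0.000
      vertex 10.500 13.062 12.000
    endloop
  endfacet
  facet normal 0.8660 0.5000 0.0000
    outer loop
      vertex 14.000 7.000 0.000
      vertex 10.500 13.062 12.000
      vertex 14.000 7.000 12.000
    endloop
  endfacet
  facet normal 0.0000 1.0000 0.0000
    outer loop
      vertex 10.500 13.062 0.000
      vertex 3.500 13.062 0.000
      vertex 3.500 13.062 12.000
    endloop
  endfacet
  facet normal 0.0000 1.0000 0.0000
    outer loop
      vertex 10.500 13.062 0.000
      vertex 3.500 13.062 12.000
      vertex 10.500 13.062 12.000
    endloop
  endfacet
  facet normal -0.8660 0.5000 0.0000
    outer loop
      vertex 3.500 13.062 0.000
      vertex 0.000 7.000 0.000
      vertex 0.000 7.000 12.000
    endloop
  endfacet
  facet normal -0.8660 0.5000 0.0000
    outer loop
      vertex 3.500 13.062 0.000
      vertex 0.000 7.000 12.000
      vertex 3.500 13.062 12.000
    endloop
  endfacet
  facet normal -0.8660 -0.5000 0.0000
    outer loop
      vertex 0.000 7.000 0.000
      vertex 3.500 0.938 0.000
      vertex 3.500 0.938 12.000
    endloop
  endfacet
  facet normal -0.8660 -0.5000 0.0000
    outer loop
      vertex 0.000 7.000 0.000
      vertex 3.500 0.938 12.000
      vertex 0.000 7.000 12.000
    endloop
  endfacet
  facet normal 0.0000 -1.0000 0.0000
    outer loop
      vertex 3.500 0.938 0.000
      vertex 10.500 0.938 0.000
      vertex 10.500 0.938 12.000
    endloop
  endfacet
  facet normal 0.0000 -1.0000 0.0000
    outer loop
      vertex 3.500 0.938 0.000
      vertex 10.500 0.938 12.000
      vertex 3.500 0.938 12.000
    endloop
  endfacet
  facet normal 0.8660 -0.5000 0.0000
    outer loop
      vertex 10.500 0.938 0.000
      vertex 14.000 7.000 0.000
      vertex 14.000 7.000 12.000
    endloop
  endfacet
  facet normal 0.8660 -0.5000 0.0000
    outer loop
      vertex 10.500 0.938 0.000
      vertex 14.000 7.000 12.000
      vertex 10.500 0.938 12.000
    endloop
  endfacet
endsolid part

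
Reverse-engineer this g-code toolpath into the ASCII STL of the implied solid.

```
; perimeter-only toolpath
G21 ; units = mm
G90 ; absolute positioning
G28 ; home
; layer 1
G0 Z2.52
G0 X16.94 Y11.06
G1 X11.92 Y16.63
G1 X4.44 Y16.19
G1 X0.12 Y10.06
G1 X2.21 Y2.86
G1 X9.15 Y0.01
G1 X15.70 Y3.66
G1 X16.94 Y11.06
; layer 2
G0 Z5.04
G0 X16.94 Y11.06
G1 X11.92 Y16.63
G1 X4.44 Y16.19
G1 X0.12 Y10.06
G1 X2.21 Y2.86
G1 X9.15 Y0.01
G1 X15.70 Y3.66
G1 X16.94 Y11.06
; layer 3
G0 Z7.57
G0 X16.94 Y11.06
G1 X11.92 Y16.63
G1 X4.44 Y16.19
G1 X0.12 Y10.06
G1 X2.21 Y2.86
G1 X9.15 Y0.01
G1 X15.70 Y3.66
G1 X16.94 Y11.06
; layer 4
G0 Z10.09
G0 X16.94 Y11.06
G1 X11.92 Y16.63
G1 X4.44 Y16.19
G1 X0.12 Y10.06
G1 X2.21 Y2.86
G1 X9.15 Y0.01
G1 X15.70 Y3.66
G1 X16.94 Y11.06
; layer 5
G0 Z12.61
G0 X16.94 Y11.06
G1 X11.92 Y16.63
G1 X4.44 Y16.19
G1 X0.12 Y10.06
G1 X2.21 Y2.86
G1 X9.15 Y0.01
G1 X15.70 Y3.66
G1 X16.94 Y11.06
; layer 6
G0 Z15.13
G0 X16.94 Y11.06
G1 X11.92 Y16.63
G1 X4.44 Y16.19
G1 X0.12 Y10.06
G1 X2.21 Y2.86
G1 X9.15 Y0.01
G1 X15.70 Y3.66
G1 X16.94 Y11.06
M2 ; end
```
solid part
  facet normal 0.0000 0.0000 -1.0000
    outer loop
      vertex 4.44 16.19 0.00
      vertex 11.92 16.63 0.00
      vertex 16.94 11.06 0.00
    endloop
  endfacet
  facet normal 0.0000 0.0000 -1.0000
    outer loop
      vertex 0.12 10.06 0.00
      vertex 4.44 16.19 0.00
      vertex 16.94 11.06 0.00
    endloop
  endfacet
  facet normal 0.0000 0.0000 -1.0000
    outer loop
      vertex 2.21 2.86 0.00
      vertex 0.12 10.06 0.00
      vertex 16.94 11.06 0.00
    endloop
  endfacet
  facet normal 0.0000 0.0000 -1.0000
    outer loop
      vertex 9.15 0.01 0.00
      vertex 2.21 2.86 0.00
      vertex 16.94 11.06 0.00
    endloop
  endfacet
  facet normal 0.0000 0.0000 -1.0000
    outer loop
      vertex 15.70 3.66 0.00
      vertex 9.15 0.01 0.00
      vertex 16.94 11.06 0.00
    endloop
  endfacet
  facet normal 0.0000 0.0000 1.0000
    outer loop
      vertex 16.94 11.06 15.13
      vertex 11.92 16.63 15.13
      vertex 4.44 16.19 15.13
    endloop
  endfacet
  facet normal 0.0000 0.0000 1.0000
    outer loop
      vertex 16.94 11.06 15.13
      vertex 4.44 16.19 15.13
      vertex 0.12 10.06 15.13
    endloop
  endfacet
  facet normal 0.0000 0.0000 1.0000
    outer loop
      vertex 16.94 11.06 15.13
      vertex 0.12 10.06 15.13
      vertex 2.21 2.86 15.13
    endloop
  endfacet
  facet normal 0.0000 0.0000 1.0000
    outer loop
      vertex 16.94 11.06 15.13
      vertex 2.21 2.86 15.13
      vertex 9.15 0.01 15.13
    endloop
  endfacet
  facet normal 0.0000 0.0000 1.0000
    outer loop
      vertex 16.94 11.06 15.13
      vertex 9.15 0.01 15.13
      vertex 15.70 3.66 15.13
    endloop
  endfacet
  facet normal 0.7428 0.6695 0.0000
    outer loop
      vertex 16.94 11.06 0.00
      vertex 11.92 16.63 0.00
      vertex 11.92 16.63 15.13
    endloop
  endfacet
  facet normal 0.7428 0.6695 0.0000
    outer loop
      vertex 16.94 11.06 0.00
      vertex 11.92 16.63 15.13
      vertex 16.94 11.06 15.13
    endloop
  endfacet
  facet normal -0.0587 0.9983 0.0000
    outer loop
      vertex 11.92 16.63 0.00
      vertex 4.44 16.19 0.00
      vertex 4.44 16.19 15.13
    endloop
  endfacet
  facet normal -0.0587 0.9983 0.0000
    outer loop
      vertex 11.92 16.63 0.00
      vertex 4.44 16.19 15.13
      vertex 11.92 16.63 15.13
    endloop
  endfacet
  facet normal -0.8174 0.5761 0.0000
    outer loop
      vertex 4.44 16.19 0.00
      vertex 0.12 10.06 0.00
      vertex 0.12 10.06 15.13
    endloop
  endfacet
  facet normal -0.8174 0.5761 0.0000
    outer loop
      vertex 4.44 16.19 0.00
      vertex 0.12 10.06 15.13
      vertex 4.44 16.19 15.13
    endloop
  endfacet
  facet normal -0.9604 -0.2788 0.0000
    outer loop
      vertex 0.12 10.06 0.00
      vertex 2.21 2.86 0.00
      vertex 2.21 2.86 15.13
    endloop
  endfacet
  facet normal -0.9604 -0.2788 0.0000
    outer loop
      vertex 0.12 10.06 0.00
      vertex 2.21 2.86 15.13
      vertex 0.12 10.06 15.13
    endloop
  endfacet
  facet normal -0.3799 -0.9250 0.0000
    outer loop
      vertex 2.21 2.86 0.00
      vertex 9.15 0.01 0.00
      vertex 9.15 0.01 15.13
    endloop
  endfacet
  facet normal -0.3799 -0.9250 0.0000
    outer loop
      vertex 2.21 2.86 0.00
      vertex 9.15 0.01 15.13
      vertex 2.21 2.86 15.13
    endloop
  endfacet
  facet normal 0.4868 -0.8735 0.0000
    outer loop
      vertex 9.15 0.01 0.00
      vertex 15.70 3.66 0.00
      vertex 15.70 3.66 15.13
    endloop
  endfacet
  facet normal 0.4868 -0.8735 0.0000
    outer loop
      vertex 9.15 0.01 0.00
      vertex 15.70 3.66 15.13
      vertex 9.15 0.01 15.13
    endloop
  endfacet
  facet normal 0.9862 -0.1653 0.0000
    outer loop
      vertex 15.70 3.66 0.00
      vertex 16.94 11.06 0.00
      vertex 16.94 11.06 15.13
    endloop
  endfacet
  facet normal 0.9862 -0.1653 0.0000
    outer loop
      vertex 15.70 3.66 0.00
      vertex 16.94 11.06 15.13
      vertex 15.70 3.66 15.13
    endloop
  endfacet
endsolid part

The G0 Z moves step by Δz≈2.52 mm. Every layer's G1 loop is the same polygon, so the solid is a straight extrusion of it from z=0 to z≈15.1. Closing with flat bottom and top caps and triangulating gives 24 facets — a regular 7-sided prism (a cylinder approximated with 7 flat sides), circumscribed radius ≈ 8.64 mm, height ≈ 15.1 mm.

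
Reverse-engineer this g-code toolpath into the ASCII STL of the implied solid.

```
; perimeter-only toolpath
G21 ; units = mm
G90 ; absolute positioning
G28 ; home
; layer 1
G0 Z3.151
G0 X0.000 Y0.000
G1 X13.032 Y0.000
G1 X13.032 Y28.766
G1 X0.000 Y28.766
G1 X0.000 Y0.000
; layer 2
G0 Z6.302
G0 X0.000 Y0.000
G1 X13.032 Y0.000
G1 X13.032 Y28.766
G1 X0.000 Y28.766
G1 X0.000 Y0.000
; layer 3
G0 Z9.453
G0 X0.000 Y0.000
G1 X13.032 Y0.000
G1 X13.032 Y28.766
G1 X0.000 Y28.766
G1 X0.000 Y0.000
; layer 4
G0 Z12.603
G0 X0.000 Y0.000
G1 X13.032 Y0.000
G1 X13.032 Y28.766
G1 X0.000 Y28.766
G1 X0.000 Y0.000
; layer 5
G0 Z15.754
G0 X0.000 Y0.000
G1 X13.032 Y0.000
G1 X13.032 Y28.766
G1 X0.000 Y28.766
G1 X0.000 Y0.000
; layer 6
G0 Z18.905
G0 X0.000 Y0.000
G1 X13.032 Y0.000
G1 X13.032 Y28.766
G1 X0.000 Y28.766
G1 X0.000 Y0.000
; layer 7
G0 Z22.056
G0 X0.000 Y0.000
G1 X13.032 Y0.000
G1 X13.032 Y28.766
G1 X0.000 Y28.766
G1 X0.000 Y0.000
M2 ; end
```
solid part
  facet normal 0.0000 0.0000 -1.0000
    outer loop
      vertex 13.032 28.766 0.000
      vertex 13.032 0.000 0.000
      vertex 0.000 0.000 0.000
    endloop
  endfacet
  facet normal 0.0000 0.0000 -1.0000
    outer loop
      vertex 0.000 28.766 0.000
      vertex 13.032 28.766 0.000
      vertex 0.000 0.000 0.000
    endloop
  endfacet
  facet normal 0.0000 0.0000 1.0000
    outer loop
      vertex 0.000 0.000 22.056
      vertex 13.032 0.000 22.056
      vertex 13.032 28.766 22.056
    endloop
  endfacet
  facet normal 0.0000 0.0000 1.0000
    outer loop
      vertex 0.000 0.000 22.056
      vertex 13.032 28.766 22.056
      vertex 0.000 28.766 22.056
    endloop
  endfacet
  facet normal 0.0000 -1.0000 0.0000
    outer loop
      vertex 0.000 0.000 0.000
      vertex 13.032 0.000 0.000
      vertex 13.032 0.000 22.056
    endloop
  endfacet
  facet normal 0.0000 -1.0000 0.0000
    outer loop
      vertex 0.000 0.000 0.000
      vertex 13.032 0.000 22.056
      vertex 0.000 0.000 22.056
    endloop
  endfacet
  facet normal 0.0000 1.0000 0.0000
    outer loop
      vertex 13.032 28.766 22.056
      vertex 13.032 28.766 0.000
      vertex 0.000 28.766 0.000
    endloop
  endfacet
  facet normal 0.0000 1.0000 0.0000
    outer loop
      vertex 0.000 28.766 22.056
      vertex 13.032 28.766 22.056
      vertex 0.000 28.766 0.000
    endloop
  endfacet
  facet normal -1.0000 0.0000 0.0000
    outer loop
      vertex 0.000 28.766 22.056
      vertex 0.000 28.766 0.000
      vertex 0.000 0.000 0.000
    endloop
  endfacet
  facet normal -1.0000 0.0000 0.0000
    outer loop
      vertex 0.000 0.000 22.056
      vertex 0.000 28.766 22.056
      vertex 0.000 0.000 0.000
    endloop
  endfacet
  facet normal 1.0000 0.0000 0.0000
    outer loop
      vertex 13.032 0.000 0.000
      vertex 13.032 28.766 0.000
      vertex 13.032 28.766 22.056
    endloop
  endfacet
  facet normal 1.0000 0.0000 0.0000
    outer loop
      vertex 13.032 0.000 0.000
      vertex 13.032 28.766 22.056
      vertex 13.032 0.000 22.056
    endloop
  endfacet
endsolid part

The G0 Z moves step by Δz≈3.151 mm. Every layer's G1 loop is the same polygon, so the solid is a straight extrusion of it from z=0 to z≈22.1. Closing with flat bottom and top caps and triangulating gives 12 facets — a rectangular box, roughly 13 × 28.8 mm footprint and 22.1 mm tall.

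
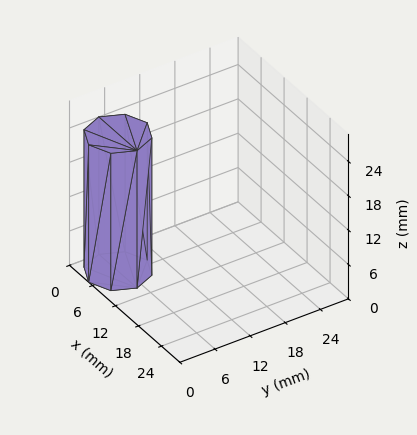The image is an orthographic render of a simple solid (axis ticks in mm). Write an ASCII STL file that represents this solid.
Reading the render: the shape is a regular 8-sided prism (a cylinder approximated with 8 flat sides), circumscribed radius ≈ 5 mm, height ≈ 24 mm (dimensions read to the nearest mm from the axis ticks). For the STL, each face is triangulated and given an outward normal.

solid part
  facet normal 0.0000 0.0000 -1.0000
    outer loop
      vertex 5.0 10.0 0.0
      vertex 8.5 8.5 0.0
      vertex 10.0 5.0 0.0
    endloop
  endfacet
  facet normal 0.0000 0.0000 -1.0000
    outer loop
      vertex 1.5 8.5 0.0
      vertex 5.0 10.0 0.0
      vertex 10.0 5.0 0.0
    endloop
  endfacet
  facet normal 0.0000 0.0000 -1.0000
    outer loop
      vertex 0.0 5.0 0.0
      vertex 1.5 8.5 0.0
      vertex 10.0 5.0 0.0
    endloop
  endfacet
  facet normal 0.0000 0.0000 -1.0000
    outer loop
      vertex 1.5 1.5 0.0
      vertex 0.0 5.0 0.0
      vertex 10.0 5.0 0.0
    endloop
  endfacet
  facet normal 0.0000 0.0000 -1.0000
    outer loop
      vertex 5.0 0.0 0.0
      vertex 1.5 1.5 0.0
      vertex 10.0 5.0 0.0
    endloop
  endfacet
  facet normal 0.0000 0.0000 -1.0000
    outer loop
      vertex 8.5 1.5 0.0
      vertex 5.0 0.0 0.0
      vertex 10.0 5.0 0.0
    endloop
  endfacet
  facet normal 0.0000 0.0000 1.0000
    outer loop
      vertex 10.0 5.0 24.0
      vertex 8.5 8.5 24.0
      vertex 5.0 10.0 24.0
    endloop
  endfacet
  facet normal 0.0000 0.0000 1.0000
    outer loop
      vertex 10.0 5.0 24.0
      vertex 5.0 10.0 24.0
      vertex 1.5 8.5 24.0
    endloop
  endfacet
  facet normal 0.0000 0.0000 1.0000
    outer loop
      vertex 10.0 5.0 24.0
      vertex 1.5 8.5 24.0
      vertex 0.0 5.0 24.0
    endloop
  endfacet
  facet normal 0.0000 0.0000 1.0000
    outer loop
      vertex 10.0 5.0 24.0
      vertex 0.0 5.0 24.0
      vertex 1.5 1.5 24.0
    endloop
  endfacet
  facet normal 0.0000 0.0000 1.0000
    outer loop
      vertex 10.0 5.0 24.0
      vertex 1.5 1.5 24.0
      vertex 5.0 0.0 24.0
    endloop
  endfacet
  facet normal 0.0000 0.0000 1.0000
    outer loop
      vertex 10.0 5.0 24.0
      vertex 5.0 0.0 24.0
      vertex 8.5 1.5 24.0
    endloop
  endfacet
  facet normal 0.9191 0.3939 0.0000
    outer loop
      vertex 10.0 5.0 0.0
      vertex 8.5 8.5 0.0
      vertex 8.5 8.5 24.0
    endloop
  endfacet
  facet normal 0.9191 0.3939 0.0000
    outer loop
      vertex 10.0 5.0 0.0
      vertex 8.5 8.5 24.0
      vertex 10.0 5.0 24.0
    endloop
  endfacet
  facet normal 0.3939 0.9191 0.0000
    outer loop
      vertex 8.5 8.5 0.0
      vertex 5.0 10.0 0.0
      vertex 5.0 10.0 24.0
    endloop
  endfacet
  facet normal 0.3939 0.9191 0.0000
    outer loop
      vertex 8.5 8.5 0.0
      vertex 5.0 10.0 24.0
      vertex 8.5 8.5 24.0
    endloop
  endfacet
  facet normal -0.3939 0.9191 0.0000
    outer loop
      vertex 5.0 10.0 0.0
      vertex 1.5 8.5 0.0
      vertex 1.5 8.5 24.0
    endloop
  endfacet
  facet normal -0.3939 0.9191 0.0000
    outer loop
      vertex 5.0 10.0 0.0
      vertex 1.5 8.5 24.0
      vertex 5.0 10.0 24.0
    endloop
  endfacet
  facet normal -0.9191 0.3939 0.0000
    outer loop
      vertex 1.5 8.5 0.0
      vertex 0.0 5.0 0.0
      vertex 0.0 5.0 24.0
    endloop
  endfacet
  facet normal -0.9191 0.3939 0.0000
    outer loop
      vertex 1.5 8.5 0.0
      vertex 0.0 5.0 24.0
      vertex 1.5 8.5 24.0
    endloop
  endfacet
  facet normal -0.9191 -0.3939 0.0000
    outer loop
      vertex 0.0 5.0 0.0
      vertex 1.5 1.5 0.0
      vertex 1.5 1.5 24.0
    endloop
  endfacet
  facet normal -0.9191 -0.3939 0.0000
    outer loop
      vertex 0.0 5.0 0.0
      vertex 1.5 1.5 24.0
      vertex 0.0 5.0 24.0
    endloop
  endfacet
  facet normal -0.3939 -0.9191 0.0000
    outer loop
      vertex 1.5 1.5 0.0
      vertex 5.0 0.0 0.0
      vertex 5.0 0.0 24.0
    endloop
  endfacet
  facet normal -0.3939 -0.9191 0.0000
    outer loop
      vertex 1.5 1.5 0.0
      vertex 5.0 0.0 24.0
      vertex 1.5 1.5 24.0
    endloop
  endfacet
  facet normal 0.3939 -0.9191 0.0000
    outer loop
      vertex 5.0 0.0 0.0
      vertex 8.5 1.5 0.0
      vertex 8.5 1.5 24.0
    endloop
  endfacet
  facet normal 0.3939 -0.9191 0.0000
    outer loop
      vertex 5.0 0.0 0.0
      vertex 8.5 1.5 24.0
      vertex 5.0 0.0 24.0
    endloop
  endfacet
  facet normal 0.9191 -0.3939 0.0000
    outer loop
      vertex 8.5 1.5 0.0
      vertex 10.0 5.0 0.0
      vertex 10.0 5.0 24.0
    endloop
  endfacet
  facet normal 0.9191 -0.3939 0.0000
    outer loop
      vertex 8.5 1.5 0.0
      vertex 10.0 5.0 24.0
      vertex 8.5 1.5 24.0
    endloop
  endfacet
endsolid part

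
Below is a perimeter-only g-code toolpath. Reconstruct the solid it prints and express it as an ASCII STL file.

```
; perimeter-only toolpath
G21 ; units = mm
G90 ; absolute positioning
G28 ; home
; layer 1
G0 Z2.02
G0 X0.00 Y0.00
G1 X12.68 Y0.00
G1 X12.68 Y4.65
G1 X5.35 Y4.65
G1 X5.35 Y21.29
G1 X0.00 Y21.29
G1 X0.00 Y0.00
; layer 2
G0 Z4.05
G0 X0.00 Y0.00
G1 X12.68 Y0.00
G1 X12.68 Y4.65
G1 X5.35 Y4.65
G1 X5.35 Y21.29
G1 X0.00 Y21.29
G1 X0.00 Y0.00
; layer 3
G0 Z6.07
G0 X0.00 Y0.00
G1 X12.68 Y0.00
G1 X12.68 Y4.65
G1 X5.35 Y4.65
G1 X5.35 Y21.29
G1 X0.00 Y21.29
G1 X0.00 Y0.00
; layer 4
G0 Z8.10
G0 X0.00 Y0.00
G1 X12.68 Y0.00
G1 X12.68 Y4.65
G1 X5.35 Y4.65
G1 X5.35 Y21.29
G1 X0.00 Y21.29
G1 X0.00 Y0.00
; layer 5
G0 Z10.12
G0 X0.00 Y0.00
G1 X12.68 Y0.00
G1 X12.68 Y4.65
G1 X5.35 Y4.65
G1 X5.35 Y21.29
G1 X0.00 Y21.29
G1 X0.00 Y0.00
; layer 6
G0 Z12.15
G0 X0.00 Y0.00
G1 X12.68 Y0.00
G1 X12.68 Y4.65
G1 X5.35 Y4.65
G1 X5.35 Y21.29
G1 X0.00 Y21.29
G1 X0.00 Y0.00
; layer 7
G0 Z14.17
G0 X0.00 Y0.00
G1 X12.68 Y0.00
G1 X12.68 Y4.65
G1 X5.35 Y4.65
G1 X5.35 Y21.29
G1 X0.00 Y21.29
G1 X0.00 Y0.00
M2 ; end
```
solid part
  facet normal 0.0000 0.0000 -1.0000
    outer loop
      vertex 12.68 4.65 0.00
      vertex 12.68 0.00 0.00
      vertex 0.00 0.00 0.00
    endloop
  endfacet
  facet normal 0.0000 0.0000 -1.0000
    outer loop
      vertex 5.35 4.65 0.00
      vertex 12.68 4.65 0.00
      vertex 0.00 0.00 0.00
    endloop
  endfacet
  facet normal 0.0000 0.0000 -1.0000
    outer loop
      vertex 5.35 21.29 0.00
      vertex 5.35 4.65 0.00
      vertex 0.00 0.00 0.00
    endloop
  endfacet
  facet normal 0.0000 0.0000 -1.0000
    outer loop
      vertex 0.00 21.29 0.00
      vertex 5.35 21.29 0.00
      vertex 0.00 0.00 0.00
    endloop
  endfacet
  facet normal 0.0000 0.0000 1.0000
    outer loop
      vertex 0.00 0.00 14.17
      vertex 12.68 0.00 14.17
      vertex 12.68 4.65 14.17
    endloop
  endfacet
  facet normal 0.0000 0.0000 1.0000
    outer loop
      vertex 0.00 0.00 14.17
      vertex 12.68 4.65 14.17
      vertex 5.35 4.65 14.17
    endloop
  endfacet
  facet normal 0.0000 0.0000 1.0000
    outer loop
      vertex 0.00 0.00 14.17
      vertex 5.35 4.65 14.17
      vertex 5.35 21.29 14.17
    endloop
  endfacet
  facet normal 0.0000 0.0000 1.0000
    outer loop
      vertex 0.00 0.00 14.17
      vertex 5.35 21.29 14.17
      vertex 0.00 21.29 14.17
    endloop
  endfacet
  facet normal 0.0000 -1.0000 0.0000
    outer loop
      vertex 0.00 0.00 0.00
      vertex 12.68 0.00 0.00
      vertex 12.68 0.00 14.17
    endloop
  endfacet
  facet normal 0.0000 -1.0000 0.0000
    outer loop
      vertex 0.00 0.00 0.00
      vertex 12.68 0.00 14.17
      vertex 0.00 0.00 14.17
    endloop
  endfacet
  facet normal 1.0000 0.0000 0.0000
    outer loop
      vertex 12.68 0.00 0.00
      vertex 12.68 4.65 0.00
      vertex 12.68 4.65 14.17
    endloop
  endfacet
  facet normal 1.0000 0.0000 0.0000
    outer loop
      vertex 12.68 0.00 0.00
      vertex 12.68 4.65 14.17
      vertex 12.68 0.00 14.17
    endloop
  endfacet
  facet normal 0.0000 1.0000 0.0000
    outer loop
      vertex 12.68 4.65 0.00
      vertex 5.35 4.65 0.00
      vertex 5.35 4.65 14.17
    endloop
  endfacet
  facet normal 0.0000 1.0000 0.0000
    outer loop
      vertex 12.68 4.65 0.00
      vertex 5.35 4.65 14.17
      vertex 12.68 4.65 14.17
    endloop
  endfacet
  facet normal 1.0000 0.0000 0.0000
    outer loop
      vertex 5.35 4.65 0.00
      vertex 5.35 21.29 0.00
      vertex 5.35 21.29 14.17
    endloop
  endfacet
  facet normal 1.0000 0.0000 0.0000
    outer loop
      vertex 5.35 4.65 0.00
      vertex 5.35 21.29 14.17
      vertex 5.35 4.65 14.17
    endloop
  endfacet
  facet normal 0.0000 1.0000 0.0000
    outer loop
      vertex 5.35 21.29 0.00
      vertex 0.00 21.29 0.00
      vertex 0.00 21.29 14.17
    endloop
  endfacet
  facet normal 0.0000 1.0000 0.0000
    outer loop
      vertex 5.35 21.29 0.00
      vertex 0.00 21.29 14.17
      vertex 5.35 21.29 14.17
    endloop
  endfacet
  facet normal -1.0000 0.0000 0.0000
    outer loop
      vertex 0.00 21.29 0.00
      vertex 0.00 0.00 0.00
      vertex 0.00 0.00 14.17
    endloop
  endfacet
  facet normal -1.0000 0.0000 0.0000
    outer loop
      vertex 0.00 21.29 0.00
      vertex 0.00 0.00 14.17
      vertex 0.00 21.29 14.17
    endloop
  endfacet
endsolid part

The G0 Z moves step by Δz≈2.02 mm. Every layer's G1 loop is the same polygon, so the solid is a straight extrusion of it from z=0 to z≈14.2. Closing with flat bottom and top caps and triangulating gives 20 facets — an L-shaped prism: outer 12.7 × 21.3 mm, arm thicknesses ≈ 4.65 mm (horizontal) and 5.35 mm (vertical), extruded 14.2 mm in z.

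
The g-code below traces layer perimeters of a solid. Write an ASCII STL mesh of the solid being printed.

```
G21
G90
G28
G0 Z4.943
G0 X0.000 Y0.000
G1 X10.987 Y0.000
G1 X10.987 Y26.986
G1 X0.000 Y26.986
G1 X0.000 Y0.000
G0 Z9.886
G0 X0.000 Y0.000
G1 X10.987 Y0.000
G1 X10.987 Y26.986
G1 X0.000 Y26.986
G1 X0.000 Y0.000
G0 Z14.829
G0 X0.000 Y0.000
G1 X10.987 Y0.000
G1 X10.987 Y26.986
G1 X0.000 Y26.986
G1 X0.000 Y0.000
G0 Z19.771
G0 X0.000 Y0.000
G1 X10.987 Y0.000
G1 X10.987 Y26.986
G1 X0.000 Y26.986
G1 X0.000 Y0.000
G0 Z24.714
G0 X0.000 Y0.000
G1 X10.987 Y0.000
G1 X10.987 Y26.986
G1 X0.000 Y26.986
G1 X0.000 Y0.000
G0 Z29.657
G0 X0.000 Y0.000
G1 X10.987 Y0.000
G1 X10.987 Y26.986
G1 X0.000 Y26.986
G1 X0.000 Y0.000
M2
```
solid part
  facet normal 0.0000 0.0000 -1.0000
    outer loop
      vertex 10.987 26.986 0.000
      vertex 10.987 0.000 0.000
      vertex 0.000 0.000 0.000
    endloop
  endfacet
  facet normal 0.0000 0.0000 -1.0000
    outer loop
      vertex 0.000 26.986 0.000
      vertex 10.987 26.986 0.000
      vertex 0.000 0.000 0.000
    endloop
  endfacet
  facet normal 0.0000 0.0000 1.0000
    outer loop
      vertex 0.000 0.000 29.657
      vertex 10.987 0.000 29.657
      vertex 10.987 26.986 29.657
    endloop
  endfacet
  facet normal 0.0000 0.0000 1.0000
    outer loop
      vertex 0.000 0.000 29.657
      vertex 10.987 26.986 29.657
      vertex 0.000 26.986 29.657
    endloop
  endfacet
  facet normal 0.0000 -1.0000 0.0000
    outer loop
      vertex 0.000 0.000 0.000
      vertex 10.987 0.000 0.000
      vertex 10.987 0.000 29.657
    endloop
  endfacet
  facet normal 0.0000 -1.0000 0.0000
    outer loop
      vertex 0.000 0.000 0.000
      vertex 10.987 0.000 29.657
      vertex 0.000 0.000 29.657
    endloop
  endfacet
  facet normal 0.0000 1.0000 0.0000
    outer loop
      vertex 10.987 26.986 29.657
      vertex 10.987 26.986 0.000
      vertex 0.000 26.986 0.000
    endloop
  endfacet
  facet normal 0.0000 1.0000 0.0000
    outer loop
      vertex 0.000 26.986 29.657
      vertex 10.987 26.986 29.657
      vertex 0.000 26.986 0.000
    endloop
  endfacet
  facet normal -1.0000 0.0000 0.0000
    outer loop
      vertex 0.000 26.986 29.657
      vertex 0.000 26.986 0.000
      vertex 0.000 0.000 0.000
    endloop
  endfacet
  facet normal -1.0000 0.0000 0.0000
    outer loop
      vertex 0.000 0.000 29.657
      vertex 0.000 26.986 29.657
      vertex 0.000 0.000 0.000
    endloop
  endfacet
  facet normal 1.0000 0.0000 0.0000
    outer loop
      vertex 10.987 0.000 0.000
      vertex 10.987 26.986 0.000
      vertex 10.987 26.986 29.657
    endloop
  endfacet
  facet normal 1.0000 0.0000 0.0000
    outer loop
      vertex 10.987 0.000 0.000
      vertex 10.987 26.986 29.657
      vertex 10.987 0.000 29.657
    endloop
  endfacet
endsolid part

The G0 Z moves step by Δz≈4.943 mm. Every layer's G1 loop is the same polygon, so the solid is a straight extrusion of it from z=0 to z≈29.7. Closing with flat bottom and top caps and triangulating gives 12 facets — a rectangular box, roughly 11 × 27 mm footprint and 29.7 mm tall.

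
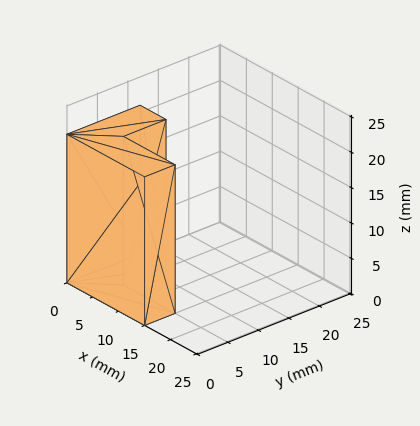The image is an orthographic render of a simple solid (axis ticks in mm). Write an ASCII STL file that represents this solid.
Reading the render: the shape is an L-shaped prism: outer 15 × 12 mm, arm thicknesses ≈ 5 mm (horizontal) and 5 mm (vertical), extruded 21 mm in z (dimensions read to the nearest mm from the axis ticks). For the STL, each face is triangulated and given an outward normal.

solid part
  facet normal 0.0000 0.0000 -1.0000
    outer loop
      vertex 15.00 5.00 0.00
      vertex 15.00 0.00 0.00
      vertex 0.00 0.00 0.00
    endloop
  endfacet
  facet normal 0.0000 0.0000 -1.0000
    outer loop
      vertex 5.00 5.00 0.00
      vertex 15.00 5.00 0.00
      vertex 0.00 0.00 0.00
    endloop
  endfacet
  facet normal 0.0000 0.0000 -1.0000
    outer loop
      vertex 5.00 12.00 0.00
      vertex 5.00 5.00 0.00
      vertex 0.00 0.00 0.00
    endloop
  endfacet
  facet normal 0.0000 0.0000 -1.0000
    outer loop
      vertex 0.00 12.00 0.00
      vertex 5.00 12.00 0.00
      vertex 0.00 0.00 0.00
    endloop
  endfacet
  facet normal 0.0000 0.0000 1.0000
    outer loop
      vertex 0.00 0.00 21.00
      vertex 15.00 0.00 21.00
      vertex 15.00 5.00 21.00
    endloop
  endfacet
  facet normal 0.0000 0.0000 1.0000
    outer loop
      vertex 0.00 0.00 21.00
      vertex 15.00 5.00 21.00
      vertex 5.00 5.00 21.00
    endloop
  endfacet
  facet normal 0.0000 0.0000 1.0000
    outer loop
      vertex 0.00 0.00 21.00
      vertex 5.00 5.00 21.00
      vertex 5.00 12.00 21.00
    endloop
  endfacet
  facet normal 0.0000 0.0000 1.0000
    outer loop
      vertex 0.00 0.00 21.00
      vertex 5.00 12.00 21.00
      vertex 0.00 12.00 21.00
    endloop
  endfacet
  facet normal 0.0000 -1.0000 0.0000
    outer loop
      vertex 0.00 0.00 0.00
      vertex 15.00 0.00 0.00
      vertex 15.00 0.00 21.00
    endloop
  endfacet
  facet normal 0.0000 -1.0000 0.0000
    outer loop
      vertex 0.00 0.00 0.00
      vertex 15.00 0.00 21.00
      vertex 0.00 0.00 21.00
    endloop
  endfacet
  facet normal 1.0000 0.0000 0.0000
    outer loop
      vertex 15.00 0.00 0.00
      vertex 15.00 5.00 0.00
      vertex 15.00 5.00 21.00
    endloop
  endfacet
  facet normal 1.0000 0.0000 0.0000
    outer loop
      vertex 15.00 0.00 0.00
      vertex 15.00 5.00 21.00
      vertex 15.00 0.00 21.00
    endloop
  endfacet
  facet normal 0.0000 1.0000 0.0000
    outer loop
      vertex 15.00 5.00 0.00
      vertex 5.00 5.00 0.00
      vertex 5.00 5.00 21.00
    endloop
  endfacet
  facet normal 0.0000 1.0000 0.0000
    outer loop
      vertex 15.00 5.00 0.00
      vertex 5.00 5.00 21.00
      vertex 15.00 5.00 21.00
    endloop
  endfacet
  facet normal 1.0000 0.0000 0.0000
    outer loop
      vertex 5.00 5.00 0.00
      vertex 5.00 12.00 0.00
      vertex 5.00 12.00 21.00
    endloop
  endfacet
  facet normal 1.0000 0.0000 0.0000
    outer loop
      vertex 5.00 5.00 0.00
      vertex 5.00 12.00 21.00
      vertex 5.00 5.00 21.00
    endloop
  endfacet
  facet normal 0.0000 1.0000 0.0000
    outer loop
      vertex 5.00 12.00 0.00
      vertex 0.00 12.00 0.00
      vertex 0.00 12.00 21.00
    endloop
  endfacet
  facet normal 0.0000 1.0000 0.0000
    outer loop
      vertex 5.00 12.00 0.00
      vertex 0.00 12.00 21.00
      vertex 5.00 12.00 21.00
    endloop
  endfacet
  facet normal -1.0000 0.0000 0.0000
    outer loop
      vertex 0.00 12.00 0.00
      vertex 0.00 0.00 0.00
      vertex 0.00 0.00 21.00
    endloop
  endfacet
  facet normal -1.0000 0.0000 0.0000
    outer loop
      vertex 0.00 12.00 0.00
      vertex 0.00 0.00 21.00
      vertex 0.00 12.00 21.00
    endloop
  endfacet
endsolid part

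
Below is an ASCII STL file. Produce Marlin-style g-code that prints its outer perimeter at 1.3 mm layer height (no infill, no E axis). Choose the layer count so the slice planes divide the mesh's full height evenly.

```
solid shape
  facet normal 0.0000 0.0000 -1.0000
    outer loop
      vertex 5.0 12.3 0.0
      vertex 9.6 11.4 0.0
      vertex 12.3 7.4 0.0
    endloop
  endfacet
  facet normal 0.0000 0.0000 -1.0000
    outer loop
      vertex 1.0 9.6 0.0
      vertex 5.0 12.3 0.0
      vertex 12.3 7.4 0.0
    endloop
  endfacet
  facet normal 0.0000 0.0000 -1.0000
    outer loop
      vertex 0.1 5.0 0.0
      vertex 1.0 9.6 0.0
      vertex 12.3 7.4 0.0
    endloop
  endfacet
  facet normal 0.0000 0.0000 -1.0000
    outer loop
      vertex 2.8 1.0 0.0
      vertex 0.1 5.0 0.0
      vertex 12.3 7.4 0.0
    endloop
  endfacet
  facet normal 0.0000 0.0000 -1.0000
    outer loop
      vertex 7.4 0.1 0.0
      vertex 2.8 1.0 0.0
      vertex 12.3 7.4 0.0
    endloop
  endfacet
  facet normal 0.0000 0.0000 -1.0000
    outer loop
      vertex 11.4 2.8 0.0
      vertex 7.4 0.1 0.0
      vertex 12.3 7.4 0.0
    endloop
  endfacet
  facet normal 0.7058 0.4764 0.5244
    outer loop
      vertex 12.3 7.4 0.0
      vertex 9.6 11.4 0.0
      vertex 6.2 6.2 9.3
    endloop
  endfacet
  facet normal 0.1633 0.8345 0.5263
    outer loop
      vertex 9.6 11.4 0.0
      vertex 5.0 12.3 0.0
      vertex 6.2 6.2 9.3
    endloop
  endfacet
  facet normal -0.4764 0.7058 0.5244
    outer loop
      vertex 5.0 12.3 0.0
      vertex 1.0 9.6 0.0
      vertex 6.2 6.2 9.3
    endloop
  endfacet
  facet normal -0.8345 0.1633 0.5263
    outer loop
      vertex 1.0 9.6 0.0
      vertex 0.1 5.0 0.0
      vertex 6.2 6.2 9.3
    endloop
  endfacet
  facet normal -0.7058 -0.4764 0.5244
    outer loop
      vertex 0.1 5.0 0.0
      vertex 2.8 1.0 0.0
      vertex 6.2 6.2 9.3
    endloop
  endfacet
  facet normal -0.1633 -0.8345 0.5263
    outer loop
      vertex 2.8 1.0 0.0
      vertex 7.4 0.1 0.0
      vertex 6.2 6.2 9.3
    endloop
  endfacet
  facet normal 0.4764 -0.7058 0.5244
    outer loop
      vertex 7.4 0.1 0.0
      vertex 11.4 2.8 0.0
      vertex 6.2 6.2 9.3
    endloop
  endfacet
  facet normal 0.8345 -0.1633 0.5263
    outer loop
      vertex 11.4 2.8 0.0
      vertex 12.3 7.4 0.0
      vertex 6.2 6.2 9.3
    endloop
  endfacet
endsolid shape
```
; perimeter-only toolpath
G21 ; units = mm
G90 ; absolute positioning
G28 ; home
; layer 1
G0 Z1.3
G0 X11.4 Y7.2
G1 X9.1 Y10.7
G1 X5.2 Y11.4
G1 X1.7 Y9.1
G1 X1.0 Y5.2
G1 X3.3 Y1.7
G1 X7.2 Y1.0
G1 X10.7 Y3.3
G1 X11.4 Y7.2
; layer 2
G0 Z2.7
G0 X10.6 Y7.1
G1 X8.6 Y9.9
G1 X5.3 Y10.6
G1 X2.5 Y8.6
G1 X1.8 Y5.3
G1 X3.8 Y2.5
G1 X7.1 Y1.8
G1 X9.9 Y3.8
G1 X10.6 Y7.1
; layer 3
G0 Z4.0
G0 X9.7 Y6.9
G1 X8.1 Y9.2
G1 X5.5 Y9.7
G1 X3.2 Y8.1
G1 X2.7 Y5.5
G1 X4.3 Y3.2
G1 X6.9 Y2.7
G1 X9.2 Y4.3
G1 X9.7 Y6.9
; layer 4
G0 Z5.3
G0 X8.8 Y6.7
G1 X7.7 Y8.4
G1 X5.7 Y8.8
G1 X4.0 Y7.7
G1 X3.6 Y5.7
G1 X4.7 Y4.0
G1 X6.7 Y3.6
G1 X8.4 Y4.7
G1 X8.8 Y6.7
; layer 5
G0 Z6.6
G0 X7.9 Y6.5
G1 X7.2 Y7.7
G1 X5.9 Y7.9
G1 X4.7 Y7.2
G1 X4.5 Y5.9
G1 X5.2 Y4.7
G1 X6.5 Y4.5
G1 X7.7 Y5.2
G1 X7.9 Y6.5
; layer 6
G0 Z8.0
G0 X7.1 Y6.4
G1 X6.7 Y6.9
G1 X6.0 Y7.1
G1 X5.5 Y6.7
G1 X5.3 Y6.0
G1 X5.7 Y5.5
G1 X6.4 Y5.3
G1 X6.9 Y5.7
G1 X7.1 Y6.4
M2 ; end

The solid is a regular 8-sided pyramid, base circumscribed radius ≈ 6.2 mm, apex at z ≈ 9.3 mm. Slicing at Δz = 1.3 mm — 7 equal slices spanning the solid's height, so layer i sits at z = i·h/7 — gives 6 non-empty perimeters. Each is a 8-segment closed polygon; G0 lifts to the layer z and rapids to the start vertex, then G1 traces the edges. The cross-section shrinks linearly with z (the slice at the apex is degenerate and omitted).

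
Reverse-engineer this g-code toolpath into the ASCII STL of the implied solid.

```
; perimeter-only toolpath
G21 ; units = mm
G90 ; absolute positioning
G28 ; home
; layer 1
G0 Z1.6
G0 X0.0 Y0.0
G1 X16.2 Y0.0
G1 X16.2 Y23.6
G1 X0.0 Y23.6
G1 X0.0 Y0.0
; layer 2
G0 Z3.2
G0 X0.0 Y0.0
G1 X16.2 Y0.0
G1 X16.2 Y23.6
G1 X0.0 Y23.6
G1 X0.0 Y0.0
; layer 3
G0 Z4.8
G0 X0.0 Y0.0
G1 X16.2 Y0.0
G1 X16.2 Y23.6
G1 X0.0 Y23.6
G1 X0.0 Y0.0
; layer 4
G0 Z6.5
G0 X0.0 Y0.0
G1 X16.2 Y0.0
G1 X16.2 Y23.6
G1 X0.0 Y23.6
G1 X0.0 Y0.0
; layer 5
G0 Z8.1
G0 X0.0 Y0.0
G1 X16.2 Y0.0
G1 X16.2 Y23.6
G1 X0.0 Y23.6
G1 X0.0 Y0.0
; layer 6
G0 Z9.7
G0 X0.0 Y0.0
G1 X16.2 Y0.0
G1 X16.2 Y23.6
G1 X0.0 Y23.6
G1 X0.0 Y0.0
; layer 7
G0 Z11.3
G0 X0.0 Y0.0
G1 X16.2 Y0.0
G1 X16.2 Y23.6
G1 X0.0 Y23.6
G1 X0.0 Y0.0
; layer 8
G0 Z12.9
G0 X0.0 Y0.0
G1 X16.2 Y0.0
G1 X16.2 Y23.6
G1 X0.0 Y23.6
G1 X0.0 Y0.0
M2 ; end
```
solid part
  facet normal 0.0000 0.0000 -1.0000
    outer loop
      vertex 16.2 23.6 0.0
      vertex 16.2 0.0 0.0
      vertex 0.0 0.0 0.0
    endloop
  endfacet
  facet normal 0.0000 0.0000 -1.0000
    outer loop
      vertex 0.0 23.6 0.0
      vertex 16.2 23.6 0.0
      vertex 0.0 0.0 0.0
    endloop
  endfacet
  facet normal 0.0000 0.0000 1.0000
    outer loop
      vertex 0.0 0.0 12.9
      vertex 16.2 0.0 12.9
      vertex 16.2 23.6 12.9
    endloop
  endfacet
  facet normal 0.0000 0.0000 1.0000
    outer loop
      vertex 0.0 0.0 12.9
      vertex 16.2 23.6 12.9
      vertex 0.0 23.6 12.9
    endloop
  endfacet
  facet normal 0.0000 -1.0000 0.0000
    outer loop
      vertex 0.0 0.0 0.0
      vertex 16.2 0.0 0.0
      vertex 16.2 0.0 12.9
    endloop
  endfacet
  facet normal 0.0000 -1.0000 0.0000
    outer loop
      vertex 0.0 0.0 0.0
      vertex 16.2 0.0 12.9
      vertex 0.0 0.0 12.9
    endloop
  endfacet
  facet normal 0.0000 1.0000 0.0000
    outer loop
      vertex 16.2 23.6 12.9
      vertex 16.2 23.6 0.0
      vertex 0.0 23.6 0.0
    endloop
  endfacet
  facet normal 0.0000 1.0000 0.0000
    outer loop
      vertex 0.0 23.6 12.9
      vertex 16.2 23.6 12.9
      vertex 0.0 23.6 0.0
    endloop
  endfacet
  facet normal -1.0000 0.0000 0.0000
    outer loop
      vertex 0.0 23.6 12.9
      vertex 0.0 23.6 0.0
      vertex 0.0 0.0 0.0
    endloop
  endfacet
  facet normal -1.0000 0.0000 0.0000
    outer loop
      vertex 0.0 0.0 12.9
      vertex 0.0 23.6 12.9
      vertex 0.0 0.0 0.0
    endloop
  endfacet
  facet normal 1.0000 0.0000 0.0000
    outer loop
      vertex 16.2 0.0 0.0
      vertex 16.2 23.6 0.0
      vertex 16.2 23.6 12.9
    endloop
  endfacet
  facet normal 1.0000 0.0000 0.0000
    outer loop
      vertex 16.2 0.0 0.0
      vertex 16.2 23.6 12.9
      vertex 16.2 0.0 12.9
    endloop
  endfacet
endsolid part

The G0 Z moves step by Δz≈1.6 mm. Every layer's G1 loop is the same polygon, so the solid is a straight extrusion of it from z=0 to z≈12.9. Closing with flat bottom and top caps and triangulating gives 12 facets — a rectangular box, roughly 16.2 × 23.6 mm footprint and 12.9 mm tall.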